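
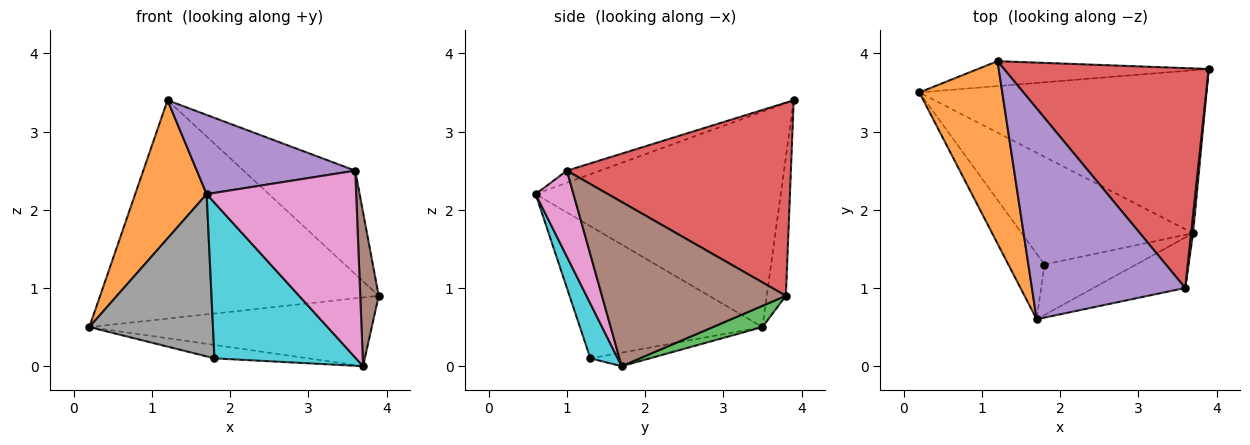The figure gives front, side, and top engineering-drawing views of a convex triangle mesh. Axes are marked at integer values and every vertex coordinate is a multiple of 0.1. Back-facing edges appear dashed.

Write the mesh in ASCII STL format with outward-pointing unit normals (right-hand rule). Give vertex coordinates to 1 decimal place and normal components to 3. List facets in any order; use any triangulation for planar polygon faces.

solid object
 facet normal -0.068 0.991 -0.113
  outer loop
   vertex 1.2 3.9 3.4
   vertex 3.9 3.8 0.9
   vertex 0.2 3.5 0.5
  endloop
 endfacet
 facet normal -0.900 -0.263 0.347
  outer loop
   vertex 1.2 3.9 3.4
   vertex 0.2 3.5 0.5
   vertex 1.7 0.6 2.2
  endloop
 endfacet
 facet normal 0.068 0.388 -0.919
  outer loop
   vertex 3.7 1.7 0.0
   vertex 0.2 3.5 0.5
   vertex 3.9 3.8 0.9
  endloop
 endfacet
 facet normal 0.649 0.324 0.688
  outer loop
   vertex 3.6 1.0 2.5
   vertex 3.9 3.8 0.9
   vertex 1.2 3.9 3.4
  endloop
 endfacet
 facet normal -0.074 -0.351 0.934
  outer loop
   vertex 3.6 1.0 2.5
   vertex 1.2 3.9 3.4
   vertex 1.7 0.6 2.2
  endloop
 endfacet
 facet normal 0.995 -0.100 0.012
  outer loop
   vertex 3.6 1.0 2.5
   vertex 3.7 1.7 0.0
   vertex 3.9 3.8 0.9
  endloop
 endfacet
 facet normal 0.237 -0.938 -0.253
  outer loop
   vertex 3.6 1.0 2.5
   vertex 1.7 0.6 2.2
   vertex 3.7 1.7 0.0
  endloop
 endfacet
 facet normal -0.807 -0.547 -0.221
  outer loop
   vertex 1.8 1.3 0.1
   vertex 1.7 0.6 2.2
   vertex 0.2 3.5 0.5
  endloop
 endfacet
 facet normal -0.078 0.123 -0.989
  outer loop
   vertex 1.8 1.3 0.1
   vertex 0.2 3.5 0.5
   vertex 3.7 1.7 0.0
  endloop
 endfacet
 facet normal 0.181 -0.936 -0.303
  outer loop
   vertex 1.8 1.3 0.1
   vertex 3.7 1.7 0.0
   vertex 1.7 0.6 2.2
  endloop
 endfacet
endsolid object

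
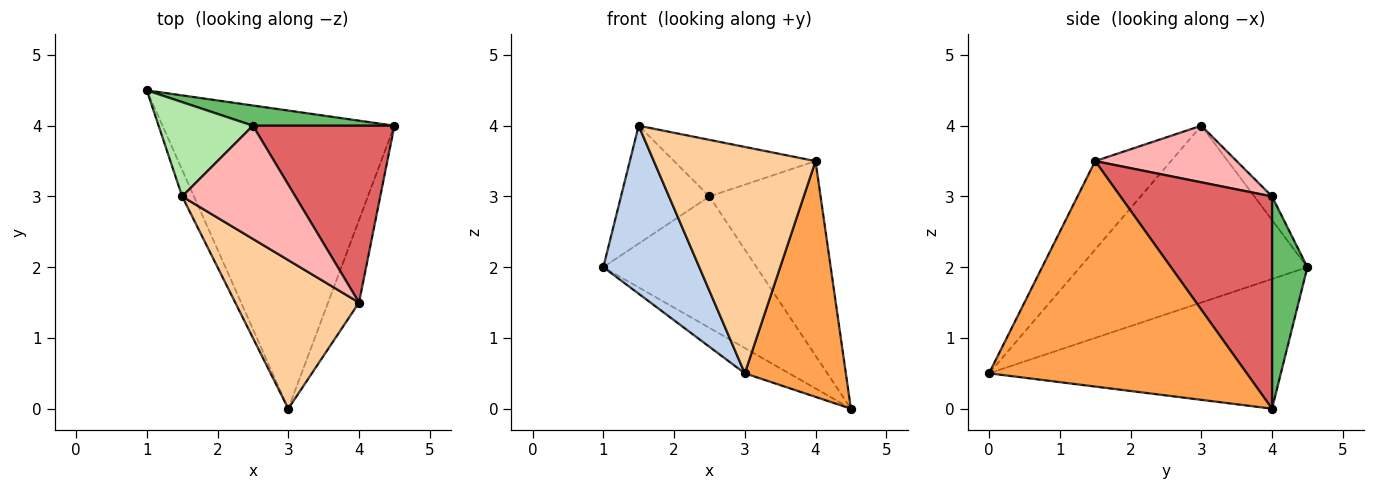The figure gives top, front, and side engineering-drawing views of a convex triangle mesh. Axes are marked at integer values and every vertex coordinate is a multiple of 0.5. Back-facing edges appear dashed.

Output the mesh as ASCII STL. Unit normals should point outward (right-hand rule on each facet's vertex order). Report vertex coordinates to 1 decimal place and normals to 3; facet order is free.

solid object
 facet normal -0.487 0.074 -0.870
  outer loop
   vertex 3.0 0.0 0.5
   vertex 1.0 4.5 2.0
   vertex 4.5 4.0 0.0
  endloop
 endfacet
 facet normal -0.920 -0.388 -0.061
  outer loop
   vertex 1.5 3.0 4.0
   vertex 1.0 4.5 2.0
   vertex 3.0 0.0 0.5
  endloop
 endfacet
 facet normal 0.923 -0.362 -0.127
  outer loop
   vertex 4.0 1.5 3.5
   vertex 3.0 0.0 0.5
   vertex 4.5 4.0 0.0
  endloop
 endfacet
 facet normal -0.365 -0.778 0.511
  outer loop
   vertex 4.0 1.5 3.5
   vertex 1.5 3.0 4.0
   vertex 3.0 0.0 0.5
  endloop
 endfacet
 facet normal 0.222 0.964 0.148
  outer loop
   vertex 2.5 4.0 3.0
   vertex 4.5 4.0 0.0
   vertex 1.0 4.5 2.0
  endloop
 endfacet
 facet normal -0.154 0.772 0.617
  outer loop
   vertex 2.5 4.0 3.0
   vertex 1.0 4.5 2.0
   vertex 1.5 3.0 4.0
  endloop
 endfacet
 facet normal 0.710 0.521 0.474
  outer loop
   vertex 2.5 4.0 3.0
   vertex 4.0 1.5 3.5
   vertex 4.5 4.0 0.0
  endloop
 endfacet
 facet normal 0.408 0.408 0.816
  outer loop
   vertex 2.5 4.0 3.0
   vertex 1.5 3.0 4.0
   vertex 4.0 1.5 3.5
  endloop
 endfacet
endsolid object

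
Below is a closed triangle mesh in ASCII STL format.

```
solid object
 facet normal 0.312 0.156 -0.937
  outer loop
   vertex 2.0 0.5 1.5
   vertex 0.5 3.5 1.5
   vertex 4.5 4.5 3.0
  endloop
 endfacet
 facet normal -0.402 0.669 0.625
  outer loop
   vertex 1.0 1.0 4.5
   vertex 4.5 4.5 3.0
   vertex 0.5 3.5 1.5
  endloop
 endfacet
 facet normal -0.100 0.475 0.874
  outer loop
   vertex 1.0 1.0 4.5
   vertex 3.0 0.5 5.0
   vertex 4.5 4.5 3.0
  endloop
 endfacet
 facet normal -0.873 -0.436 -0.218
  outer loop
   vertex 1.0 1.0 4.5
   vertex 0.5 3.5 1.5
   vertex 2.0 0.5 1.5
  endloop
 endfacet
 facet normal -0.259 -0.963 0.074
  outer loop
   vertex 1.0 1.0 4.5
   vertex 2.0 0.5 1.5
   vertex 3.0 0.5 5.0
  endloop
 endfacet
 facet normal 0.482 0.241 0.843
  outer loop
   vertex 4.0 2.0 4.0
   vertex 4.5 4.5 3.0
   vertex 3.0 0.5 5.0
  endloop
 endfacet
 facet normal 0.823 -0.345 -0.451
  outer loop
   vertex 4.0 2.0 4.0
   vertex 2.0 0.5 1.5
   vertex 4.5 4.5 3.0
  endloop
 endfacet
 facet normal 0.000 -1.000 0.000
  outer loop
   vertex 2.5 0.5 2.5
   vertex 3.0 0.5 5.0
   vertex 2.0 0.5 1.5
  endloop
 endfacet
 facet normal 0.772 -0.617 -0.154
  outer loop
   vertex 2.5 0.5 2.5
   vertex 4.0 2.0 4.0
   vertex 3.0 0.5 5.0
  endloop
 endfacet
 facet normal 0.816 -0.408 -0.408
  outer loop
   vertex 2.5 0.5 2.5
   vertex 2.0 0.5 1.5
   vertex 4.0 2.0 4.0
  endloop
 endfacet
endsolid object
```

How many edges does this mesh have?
15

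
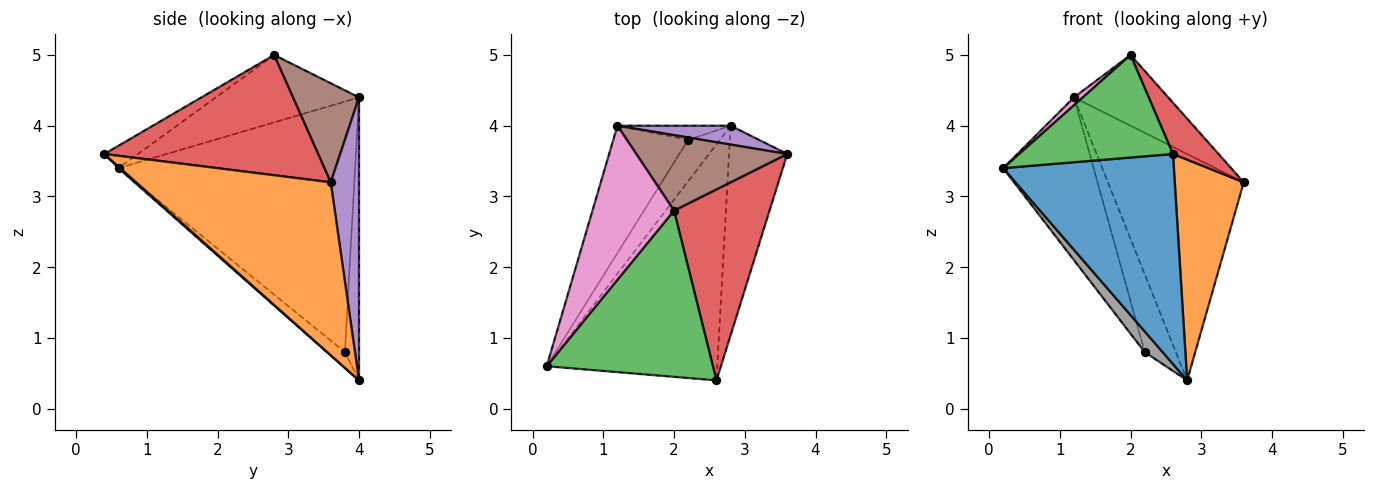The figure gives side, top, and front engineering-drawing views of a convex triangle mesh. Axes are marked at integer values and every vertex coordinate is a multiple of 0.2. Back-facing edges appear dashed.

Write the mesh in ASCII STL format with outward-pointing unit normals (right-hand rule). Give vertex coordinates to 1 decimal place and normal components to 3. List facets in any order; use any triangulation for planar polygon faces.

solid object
 facet normal 0.007 -0.665 -0.747
  outer loop
   vertex 2.8 4.0 0.4
   vertex 2.6 0.4 3.6
   vertex 0.2 0.6 3.4
  endloop
 endfacet
 facet normal 0.898 -0.319 -0.302
  outer loop
   vertex 2.8 4.0 0.4
   vertex 3.6 3.6 3.2
   vertex 2.6 0.4 3.6
  endloop
 endfacet
 facet normal -0.114 -0.522 0.845
  outer loop
   vertex 2.0 2.8 5.0
   vertex 0.2 0.6 3.4
   vertex 2.6 0.4 3.6
  endloop
 endfacet
 facet normal 0.772 -0.165 0.613
  outer loop
   vertex 2.0 2.8 5.0
   vertex 2.6 0.4 3.6
   vertex 3.6 3.6 3.2
  endloop
 endfacet
 facet normal 0.203 0.976 0.081
  outer loop
   vertex 1.2 4.0 4.4
   vertex 3.6 3.6 3.2
   vertex 2.8 4.0 0.4
  endloop
 endfacet
 facet normal 0.432 0.617 0.658
  outer loop
   vertex 1.2 4.0 4.4
   vertex 2.0 2.8 5.0
   vertex 3.6 3.6 3.2
  endloop
 endfacet
 facet normal -0.637 -0.039 0.770
  outer loop
   vertex 1.2 4.0 4.4
   vertex 0.2 0.6 3.4
   vertex 2.0 2.8 5.0
  endloop
 endfacet
 facet normal -0.408 -0.408 -0.816
  outer loop
   vertex 2.2 3.8 0.8
   vertex 2.8 4.0 0.4
   vertex 0.2 0.6 3.4
  endloop
 endfacet
 facet normal -0.900 0.344 -0.269
  outer loop
   vertex 2.2 3.8 0.8
   vertex 0.2 0.6 3.4
   vertex 1.2 4.0 4.4
  endloop
 endfacet
 facet normal -0.408 0.898 -0.163
  outer loop
   vertex 2.2 3.8 0.8
   vertex 1.2 4.0 4.4
   vertex 2.8 4.0 0.4
  endloop
 endfacet
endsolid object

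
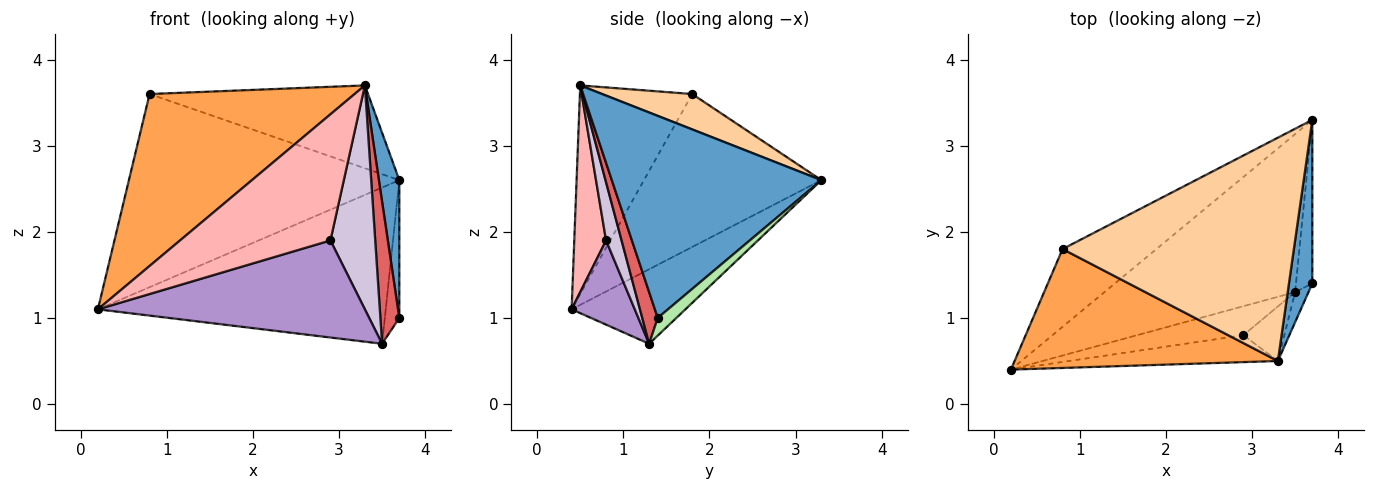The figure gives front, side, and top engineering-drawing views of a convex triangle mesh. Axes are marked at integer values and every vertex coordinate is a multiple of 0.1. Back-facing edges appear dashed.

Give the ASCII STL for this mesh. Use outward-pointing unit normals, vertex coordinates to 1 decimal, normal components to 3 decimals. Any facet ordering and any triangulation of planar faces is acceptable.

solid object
 facet normal 0.989 -0.096 0.114
  outer loop
   vertex 3.3 0.5 3.7
   vertex 3.7 1.4 1.0
   vertex 3.7 3.3 2.6
  endloop
 endfacet
 facet normal -0.520 0.792 -0.319
  outer loop
   vertex 0.8 1.8 3.6
   vertex 3.7 3.3 2.6
   vertex 0.2 0.4 1.1
  endloop
 endfacet
 facet normal -0.411 -0.750 0.519
  outer loop
   vertex 0.8 1.8 3.6
   vertex 0.2 0.4 1.1
   vertex 3.3 0.5 3.7
  endloop
 endfacet
 facet normal 0.142 0.344 0.928
  outer loop
   vertex 0.8 1.8 3.6
   vertex 3.3 0.5 3.7
   vertex 3.7 3.3 2.6
  endloop
 endfacet
 facet normal -0.268 0.678 -0.685
  outer loop
   vertex 3.5 1.3 0.7
   vertex 0.2 0.4 1.1
   vertex 3.7 3.3 2.6
  endloop
 endfacet
 facet normal 0.637 0.497 -0.590
  outer loop
   vertex 3.5 1.3 0.7
   vertex 3.7 3.3 2.6
   vertex 3.7 1.4 1.0
  endloop
 endfacet
 facet normal 0.625 -0.764 -0.162
  outer loop
   vertex 3.5 1.3 0.7
   vertex 3.7 1.4 1.0
   vertex 3.3 0.5 3.7
  endloop
 endfacet
 facet normal 0.203 -0.958 -0.205
  outer loop
   vertex 2.9 0.8 1.9
   vertex 3.3 0.5 3.7
   vertex 0.2 0.4 1.1
  endloop
 endfacet
 facet normal 0.221 -0.935 -0.279
  outer loop
   vertex 2.9 0.8 1.9
   vertex 0.2 0.4 1.1
   vertex 3.5 1.3 0.7
  endloop
 endfacet
 facet normal 0.319 -0.921 -0.224
  outer loop
   vertex 2.9 0.8 1.9
   vertex 3.5 1.3 0.7
   vertex 3.3 0.5 3.7
  endloop
 endfacet
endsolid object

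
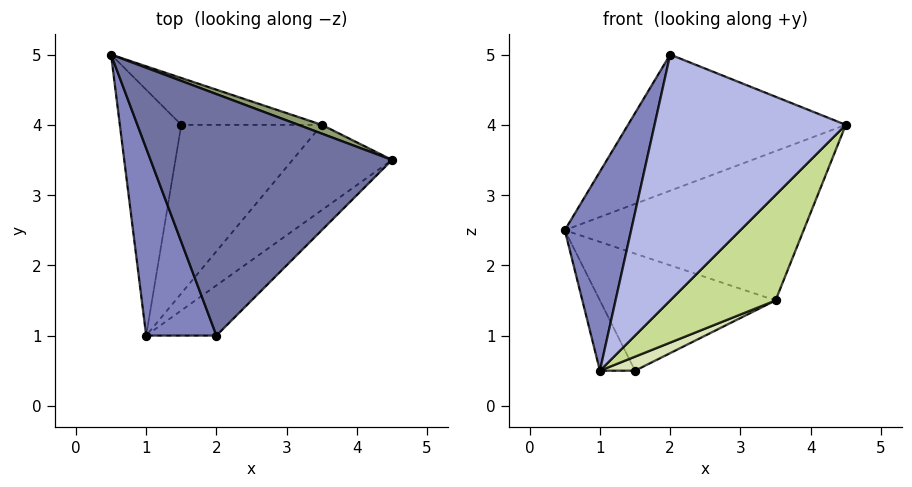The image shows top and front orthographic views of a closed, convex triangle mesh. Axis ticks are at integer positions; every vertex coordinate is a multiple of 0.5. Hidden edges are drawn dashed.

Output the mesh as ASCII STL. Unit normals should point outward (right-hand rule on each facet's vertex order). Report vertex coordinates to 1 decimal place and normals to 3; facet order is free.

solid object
 facet normal -0.141 0.486 0.862
  outer loop
   vertex 2.0 1.0 5.0
   vertex 4.5 3.5 4.0
   vertex 0.5 5.0 2.5
  endloop
 endfacet
 facet normal -0.951 -0.225 0.211
  outer loop
   vertex 1.0 1.0 0.5
   vertex 2.0 1.0 5.0
   vertex 0.5 5.0 2.5
  endloop
 endfacet
 facet normal -0.855 0.142 -0.499
  outer loop
   vertex 1.0 1.0 0.5
   vertex 0.5 5.0 2.5
   vertex 1.5 4.0 0.5
  endloop
 endfacet
 facet normal 0.669 -0.728 -0.149
  outer loop
   vertex 1.0 1.0 0.5
   vertex 4.5 3.5 4.0
   vertex 2.0 1.0 5.0
  endloop
 endfacet
 facet normal 0.332 0.942 0.055
  outer loop
   vertex 3.5 4.0 1.5
   vertex 0.5 5.0 2.5
   vertex 4.5 3.5 4.0
  endloop
 endfacet
 facet normal 0.183 0.913 -0.365
  outer loop
   vertex 3.5 4.0 1.5
   vertex 1.5 4.0 0.5
   vertex 0.5 5.0 2.5
  endloop
 endfacet
 facet normal 0.764 -0.501 -0.406
  outer loop
   vertex 3.5 4.0 1.5
   vertex 4.5 3.5 4.0
   vertex 1.0 1.0 0.5
  endloop
 endfacet
 facet normal 0.446 -0.074 -0.892
  outer loop
   vertex 3.5 4.0 1.5
   vertex 1.0 1.0 0.5
   vertex 1.5 4.0 0.5
  endloop
 endfacet
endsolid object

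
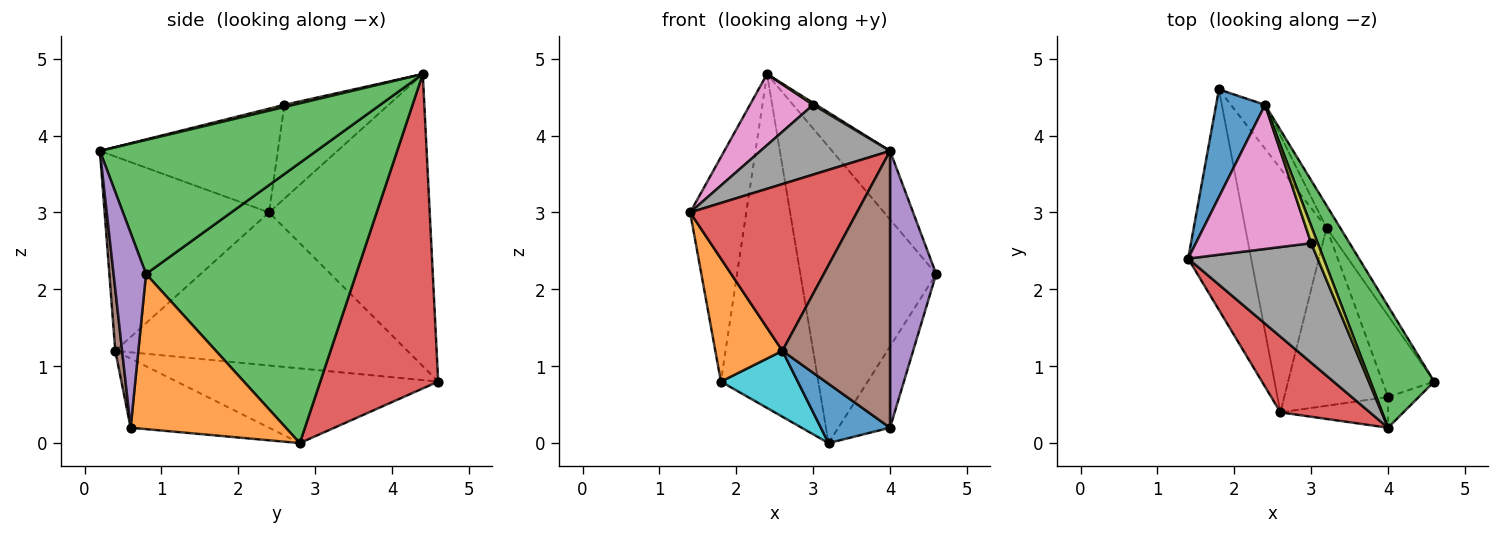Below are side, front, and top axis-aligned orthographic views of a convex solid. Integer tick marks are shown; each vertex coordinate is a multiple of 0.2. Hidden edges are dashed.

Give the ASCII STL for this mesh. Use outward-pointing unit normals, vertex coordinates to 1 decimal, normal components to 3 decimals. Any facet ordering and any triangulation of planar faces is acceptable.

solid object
 facet normal -0.932 0.326 0.156
  outer loop
   vertex 1.8 4.6 0.8
   vertex 1.4 2.4 3.0
   vertex 2.4 4.4 4.8
  endloop
 endfacet
 facet normal -0.905 -0.208 -0.372
  outer loop
   vertex 2.6 0.4 1.2
   vertex 1.4 2.4 3.0
   vertex 1.8 4.6 0.8
  endloop
 endfacet
 facet normal 0.878 0.235 0.417
  outer loop
   vertex 4.0 0.2 3.8
   vertex 4.6 0.8 2.2
   vertex 2.4 4.4 4.8
  endloop
 endfacet
 facet normal -0.668 -0.678 0.308
  outer loop
   vertex 4.0 0.2 3.8
   vertex 1.4 2.4 3.0
   vertex 2.6 0.4 1.2
  endloop
 endfacet
 facet normal 0.573 -0.814 -0.090
  outer loop
   vertex 4.0 0.6 0.2
   vertex 4.6 0.8 2.2
   vertex 4.0 0.2 3.8
  endloop
 endfacet
 facet normal 0.063 -0.992 -0.110
  outer loop
   vertex 4.0 0.6 0.2
   vertex 4.0 0.2 3.8
   vertex 2.6 0.4 1.2
  endloop
 endfacet
 facet normal -0.589 -0.357 0.725
  outer loop
   vertex 3.0 2.6 4.4
   vertex 2.4 4.4 4.8
   vertex 1.4 2.4 3.0
  endloop
 endfacet
 facet normal -0.569 -0.415 0.710
  outer loop
   vertex 3.0 2.6 4.4
   vertex 1.4 2.4 3.0
   vertex 4.0 0.2 3.8
  endloop
 endfacet
 facet normal 0.314 -0.105 0.943
  outer loop
   vertex 3.0 2.6 4.4
   vertex 4.0 0.2 3.8
   vertex 2.4 4.4 4.8
  endloop
 endfacet
 facet normal -0.664 -0.195 -0.722
  outer loop
   vertex 3.2 2.8 0.0
   vertex 2.6 0.4 1.2
   vertex 1.8 4.6 0.8
  endloop
 endfacet
 facet normal -0.535 -0.267 -0.802
  outer loop
   vertex 3.2 2.8 0.0
   vertex 4.0 0.6 0.2
   vertex 2.6 0.4 1.2
  endloop
 endfacet
 facet normal 0.905 0.302 -0.302
  outer loop
   vertex 3.2 2.8 0.0
   vertex 4.6 0.8 2.2
   vertex 4.0 0.6 0.2
  endloop
 endfacet
 facet normal 0.839 0.542 -0.041
  outer loop
   vertex 3.2 2.8 0.0
   vertex 2.4 4.4 4.8
   vertex 4.6 0.8 2.2
  endloop
 endfacet
 facet normal 0.768 0.635 -0.084
  outer loop
   vertex 3.2 2.8 0.0
   vertex 1.8 4.6 0.8
   vertex 2.4 4.4 4.8
  endloop
 endfacet
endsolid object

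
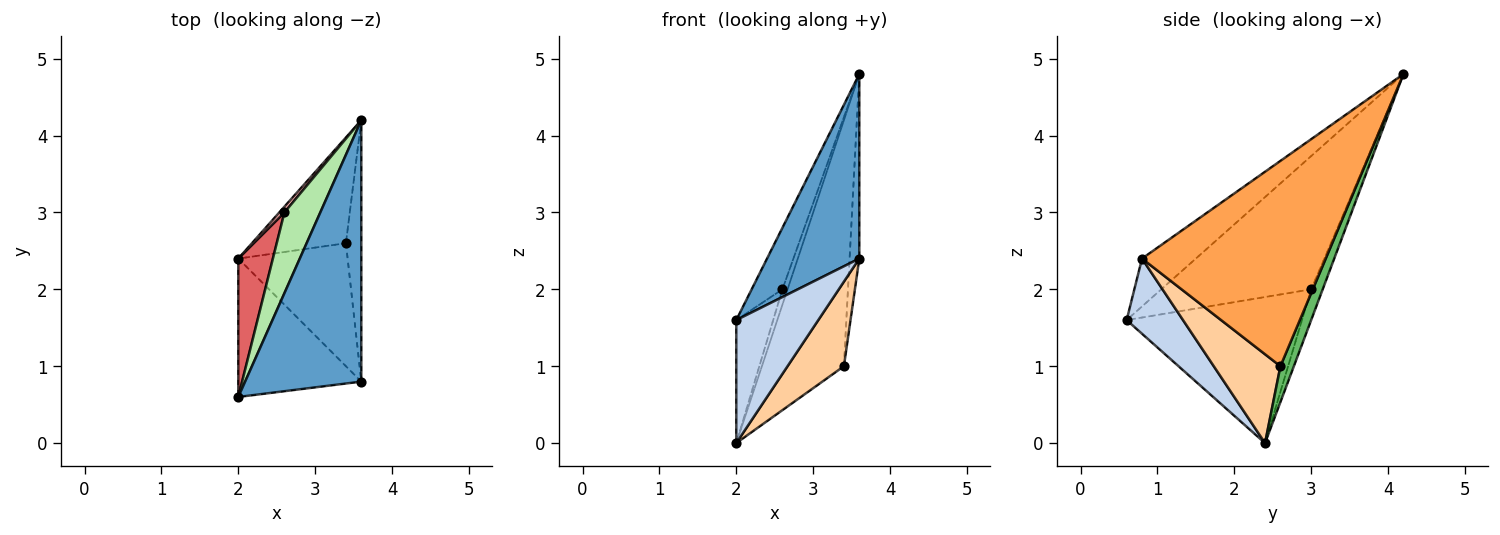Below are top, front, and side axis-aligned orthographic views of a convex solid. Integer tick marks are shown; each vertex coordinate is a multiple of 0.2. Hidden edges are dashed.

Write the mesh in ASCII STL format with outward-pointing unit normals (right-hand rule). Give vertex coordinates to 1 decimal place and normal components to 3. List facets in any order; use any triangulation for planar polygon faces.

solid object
 facet normal -0.319 -0.547 0.774
  outer loop
   vertex 3.6 4.2 4.8
   vertex 2.0 0.6 1.6
   vertex 3.6 0.8 2.4
  endloop
 endfacet
 facet normal 0.415 -0.604 -0.680
  outer loop
   vertex 2.0 2.4 0.0
   vertex 3.6 0.8 2.4
   vertex 2.0 0.6 1.6
  endloop
 endfacet
 facet normal 0.996 0.053 -0.075
  outer loop
   vertex 3.4 2.6 1.0
   vertex 3.6 4.2 4.8
   vertex 3.6 0.8 2.4
  endloop
 endfacet
 facet normal 0.556 -0.471 -0.685
  outer loop
   vertex 3.4 2.6 1.0
   vertex 3.6 0.8 2.4
   vertex 2.0 2.4 0.0
  endloop
 endfacet
 facet normal 0.149 0.909 -0.390
  outer loop
   vertex 3.4 2.6 1.0
   vertex 2.0 2.4 0.0
   vertex 3.6 4.2 4.8
  endloop
 endfacet
 facet normal -0.947 0.194 0.255
  outer loop
   vertex 2.6 3.0 2.0
   vertex 2.0 0.6 1.6
   vertex 3.6 4.2 4.8
  endloop
 endfacet
 facet normal -0.953 0.201 0.226
  outer loop
   vertex 2.6 3.0 2.0
   vertex 2.0 2.4 0.0
   vertex 2.0 0.6 1.6
  endloop
 endfacet
 facet normal -0.903 0.402 0.151
  outer loop
   vertex 2.6 3.0 2.0
   vertex 3.6 4.2 4.8
   vertex 2.0 2.4 0.0
  endloop
 endfacet
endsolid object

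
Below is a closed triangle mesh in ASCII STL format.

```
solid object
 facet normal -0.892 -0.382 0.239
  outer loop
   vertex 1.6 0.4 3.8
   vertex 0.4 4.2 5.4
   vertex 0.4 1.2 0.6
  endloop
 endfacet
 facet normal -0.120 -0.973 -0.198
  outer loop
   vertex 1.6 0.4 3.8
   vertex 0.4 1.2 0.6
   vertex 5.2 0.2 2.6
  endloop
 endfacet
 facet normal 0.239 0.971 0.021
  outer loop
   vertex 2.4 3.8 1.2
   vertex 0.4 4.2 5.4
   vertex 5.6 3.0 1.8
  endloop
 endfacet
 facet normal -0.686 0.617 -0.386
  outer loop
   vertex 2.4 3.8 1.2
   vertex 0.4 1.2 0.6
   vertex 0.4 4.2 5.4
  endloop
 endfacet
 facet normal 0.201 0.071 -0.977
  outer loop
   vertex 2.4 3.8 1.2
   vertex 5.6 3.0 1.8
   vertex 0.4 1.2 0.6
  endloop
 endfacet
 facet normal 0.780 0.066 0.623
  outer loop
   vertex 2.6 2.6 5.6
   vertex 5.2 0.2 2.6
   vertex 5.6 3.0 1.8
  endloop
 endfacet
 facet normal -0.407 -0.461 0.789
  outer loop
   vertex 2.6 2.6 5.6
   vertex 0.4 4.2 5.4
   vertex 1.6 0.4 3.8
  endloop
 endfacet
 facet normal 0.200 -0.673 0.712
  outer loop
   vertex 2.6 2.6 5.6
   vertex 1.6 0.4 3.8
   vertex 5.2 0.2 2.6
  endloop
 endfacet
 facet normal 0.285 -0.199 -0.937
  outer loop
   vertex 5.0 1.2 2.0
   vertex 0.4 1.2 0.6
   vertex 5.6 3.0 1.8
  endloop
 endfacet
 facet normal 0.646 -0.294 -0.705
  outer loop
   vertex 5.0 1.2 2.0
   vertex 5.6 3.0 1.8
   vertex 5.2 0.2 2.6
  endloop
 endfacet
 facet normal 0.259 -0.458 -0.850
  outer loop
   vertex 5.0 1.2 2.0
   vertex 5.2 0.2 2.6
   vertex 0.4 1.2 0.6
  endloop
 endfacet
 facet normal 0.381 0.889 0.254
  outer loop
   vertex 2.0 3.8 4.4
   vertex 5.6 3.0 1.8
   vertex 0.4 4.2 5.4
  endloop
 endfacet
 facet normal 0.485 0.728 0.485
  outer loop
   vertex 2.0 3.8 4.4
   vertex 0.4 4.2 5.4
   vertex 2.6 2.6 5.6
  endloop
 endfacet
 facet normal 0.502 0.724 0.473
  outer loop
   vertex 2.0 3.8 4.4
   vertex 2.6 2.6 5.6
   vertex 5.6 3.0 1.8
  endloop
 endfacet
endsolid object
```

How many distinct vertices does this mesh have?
9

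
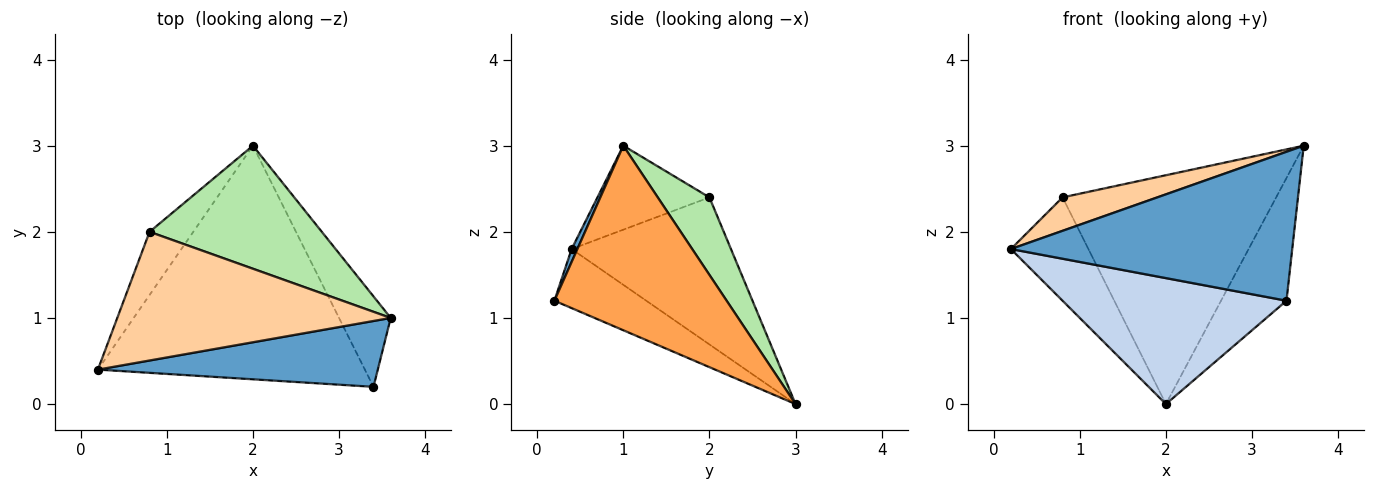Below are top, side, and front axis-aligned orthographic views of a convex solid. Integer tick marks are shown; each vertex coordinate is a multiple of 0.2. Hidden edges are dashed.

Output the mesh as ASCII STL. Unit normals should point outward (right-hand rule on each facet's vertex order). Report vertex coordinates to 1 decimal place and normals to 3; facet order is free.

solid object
 facet normal 0.019 -0.914 0.404
  outer loop
   vertex 3.4 0.2 1.2
   vertex 3.6 1.0 3.0
   vertex 0.2 0.4 1.8
  endloop
 endfacet
 facet normal -0.191 -0.466 -0.864
  outer loop
   vertex 3.4 0.2 1.2
   vertex 0.2 0.4 1.8
   vertex 2.0 3.0 0.0
  endloop
 endfacet
 facet normal 0.904 0.344 -0.253
  outer loop
   vertex 3.4 0.2 1.2
   vertex 2.0 3.0 0.0
   vertex 3.6 1.0 3.0
  endloop
 endfacet
 facet normal -0.285 -0.241 0.928
  outer loop
   vertex 0.8 2.0 2.4
   vertex 0.2 0.4 1.8
   vertex 3.6 1.0 3.0
  endloop
 endfacet
 facet normal -0.869 0.423 -0.258
  outer loop
   vertex 0.8 2.0 2.4
   vertex 2.0 3.0 0.0
   vertex 0.2 0.4 1.8
  endloop
 endfacet
 facet normal 0.208 0.861 0.463
  outer loop
   vertex 0.8 2.0 2.4
   vertex 3.6 1.0 3.0
   vertex 2.0 3.0 0.0
  endloop
 endfacet
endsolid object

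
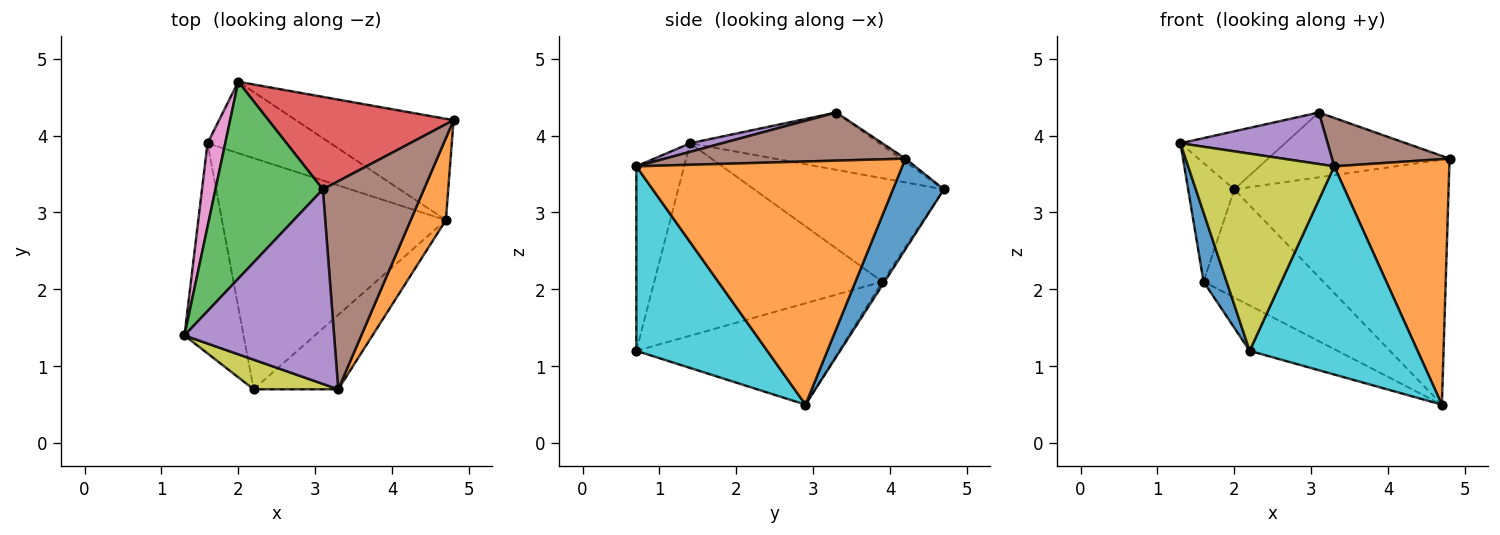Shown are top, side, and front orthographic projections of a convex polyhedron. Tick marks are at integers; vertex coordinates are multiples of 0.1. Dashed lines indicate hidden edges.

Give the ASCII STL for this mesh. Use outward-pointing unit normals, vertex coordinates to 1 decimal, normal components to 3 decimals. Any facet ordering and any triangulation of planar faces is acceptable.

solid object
 facet normal 0.215 0.903 -0.373
  outer loop
   vertex 4.7 2.9 0.5
   vertex 2.0 4.7 3.3
   vertex 4.8 4.2 3.7
  endloop
 endfacet
 facet normal 0.910 -0.394 0.131
  outer loop
   vertex 3.3 0.7 3.6
   vertex 4.7 2.9 0.5
   vertex 4.8 4.2 3.7
  endloop
 endfacet
 facet normal -0.456 0.252 0.854
  outer loop
   vertex 3.1 3.3 4.3
   vertex 2.0 4.7 3.3
   vertex 1.3 1.4 3.9
  endloop
 endfacet
 facet normal -0.015 0.574 0.819
  outer loop
   vertex 3.1 3.3 4.3
   vertex 4.8 4.2 3.7
   vertex 2.0 4.7 3.3
  endloop
 endfacet
 facet normal 0.055 -0.256 0.965
  outer loop
   vertex 3.1 3.3 4.3
   vertex 1.3 1.4 3.9
   vertex 3.3 0.7 3.6
  endloop
 endfacet
 facet normal 0.421 -0.206 0.884
  outer loop
   vertex 3.1 3.3 4.3
   vertex 3.3 0.7 3.6
   vertex 4.8 4.2 3.7
  endloop
 endfacet
 facet normal -0.959 0.233 0.164
  outer loop
   vertex 1.6 3.9 2.1
   vertex 1.3 1.4 3.9
   vertex 2.0 4.7 3.3
  endloop
 endfacet
 facet normal -0.015 0.834 -0.551
  outer loop
   vertex 1.6 3.9 2.1
   vertex 2.0 4.7 3.3
   vertex 4.7 2.9 0.5
  endloop
 endfacet
 facet normal -0.308 -0.941 0.141
  outer loop
   vertex 2.2 0.7 1.2
   vertex 3.3 0.7 3.6
   vertex 1.3 1.4 3.9
  endloop
 endfacet
 facet normal 0.592 -0.759 -0.271
  outer loop
   vertex 2.2 0.7 1.2
   vertex 4.7 2.9 0.5
   vertex 3.3 0.7 3.6
  endloop
 endfacet
 facet normal -0.951 -0.096 -0.292
  outer loop
   vertex 2.2 0.7 1.2
   vertex 1.3 1.4 3.9
   vertex 1.6 3.9 2.1
  endloop
 endfacet
 facet normal -0.406 0.176 -0.897
  outer loop
   vertex 2.2 0.7 1.2
   vertex 1.6 3.9 2.1
   vertex 4.7 2.9 0.5
  endloop
 endfacet
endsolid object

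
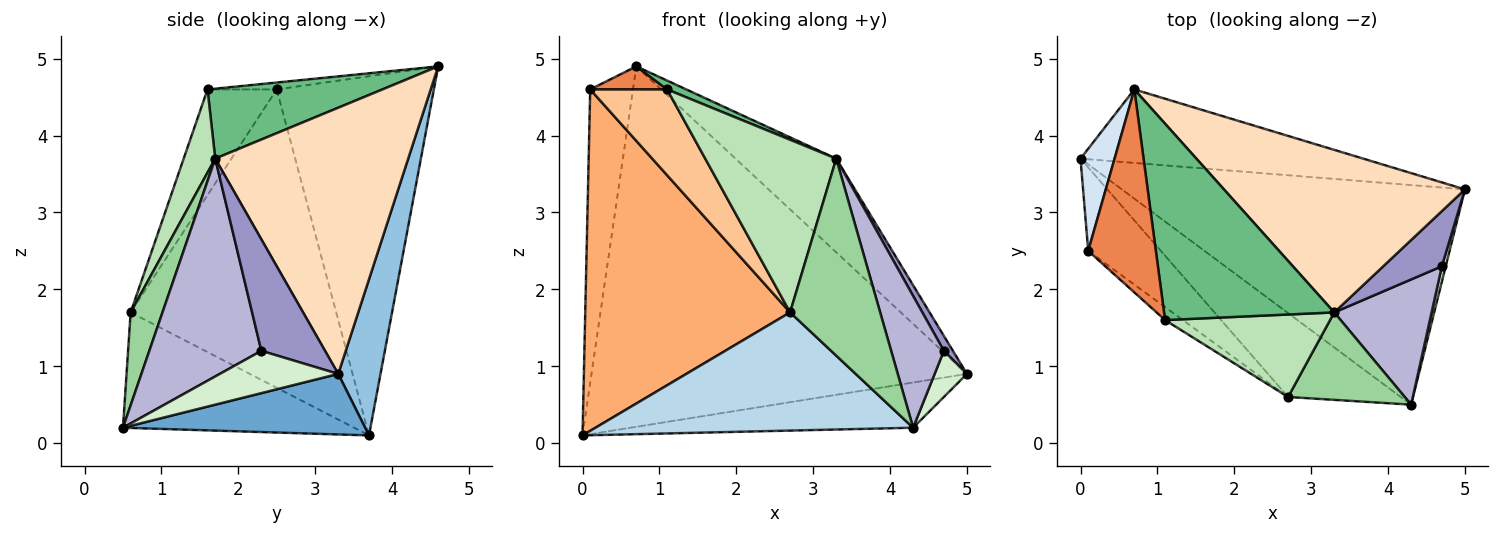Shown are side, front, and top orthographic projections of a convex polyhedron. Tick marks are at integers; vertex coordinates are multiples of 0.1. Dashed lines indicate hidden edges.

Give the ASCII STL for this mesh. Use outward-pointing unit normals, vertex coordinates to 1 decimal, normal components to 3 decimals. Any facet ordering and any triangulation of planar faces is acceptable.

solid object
 facet normal 0.170 0.199 -0.965
  outer loop
   vertex 4.3 0.5 0.2
   vertex 0.0 3.7 0.1
   vertex 5.0 3.3 0.9
  endloop
 endfacet
 facet normal 0.110 0.974 -0.199
  outer loop
   vertex 0.7 4.6 4.9
   vertex 5.0 3.3 0.9
   vertex 0.0 3.7 0.1
  endloop
 endfacet
 facet normal -0.510 -0.701 -0.498
  outer loop
   vertex 2.7 0.6 1.7
   vertex 0.0 3.7 0.1
   vertex 4.3 0.5 0.2
  endloop
 endfacet
 facet normal -0.961 0.262 0.091
  outer loop
   vertex 0.1 2.5 4.6
   vertex 0.7 4.6 4.9
   vertex 0.0 3.7 0.1
  endloop
 endfacet
 facet normal -0.101 -0.112 0.989
  outer loop
   vertex 0.1 2.5 4.6
   vertex 1.1 1.6 4.6
   vertex 0.7 4.6 4.9
  endloop
 endfacet
 facet normal -0.698 -0.696 -0.170
  outer loop
   vertex 0.1 2.5 4.6
   vertex 0.0 3.7 0.1
   vertex 2.7 0.6 1.7
  endloop
 endfacet
 facet normal -0.665 -0.739 -0.112
  outer loop
   vertex 0.1 2.5 4.6
   vertex 2.7 0.6 1.7
   vertex 1.1 1.6 4.6
  endloop
 endfacet
 facet normal 0.691 0.361 0.626
  outer loop
   vertex 3.3 1.7 3.7
   vertex 5.0 3.3 0.9
   vertex 0.7 4.6 4.9
  endloop
 endfacet
 facet normal 0.380 -0.042 0.924
  outer loop
   vertex 3.3 1.7 3.7
   vertex 0.7 4.6 4.9
   vertex 1.1 1.6 4.6
  endloop
 endfacet
 facet normal 0.308 -0.870 0.386
  outer loop
   vertex 3.3 1.7 3.7
   vertex 2.7 0.6 1.7
   vertex 4.3 0.5 0.2
  endloop
 endfacet
 facet normal 0.212 -0.882 0.421
  outer loop
   vertex 3.3 1.7 3.7
   vertex 1.1 1.6 4.6
   vertex 2.7 0.6 1.7
  endloop
 endfacet
 facet normal 0.961 -0.262 0.087
  outer loop
   vertex 4.7 2.3 1.2
   vertex 4.3 0.5 0.2
   vertex 5.0 3.3 0.9
  endloop
 endfacet
 facet normal 0.878 -0.125 0.462
  outer loop
   vertex 4.7 2.3 1.2
   vertex 5.0 3.3 0.9
   vertex 3.3 1.7 3.7
  endloop
 endfacet
 facet normal 0.839 -0.395 0.375
  outer loop
   vertex 4.7 2.3 1.2
   vertex 3.3 1.7 3.7
   vertex 4.3 0.5 0.2
  endloop
 endfacet
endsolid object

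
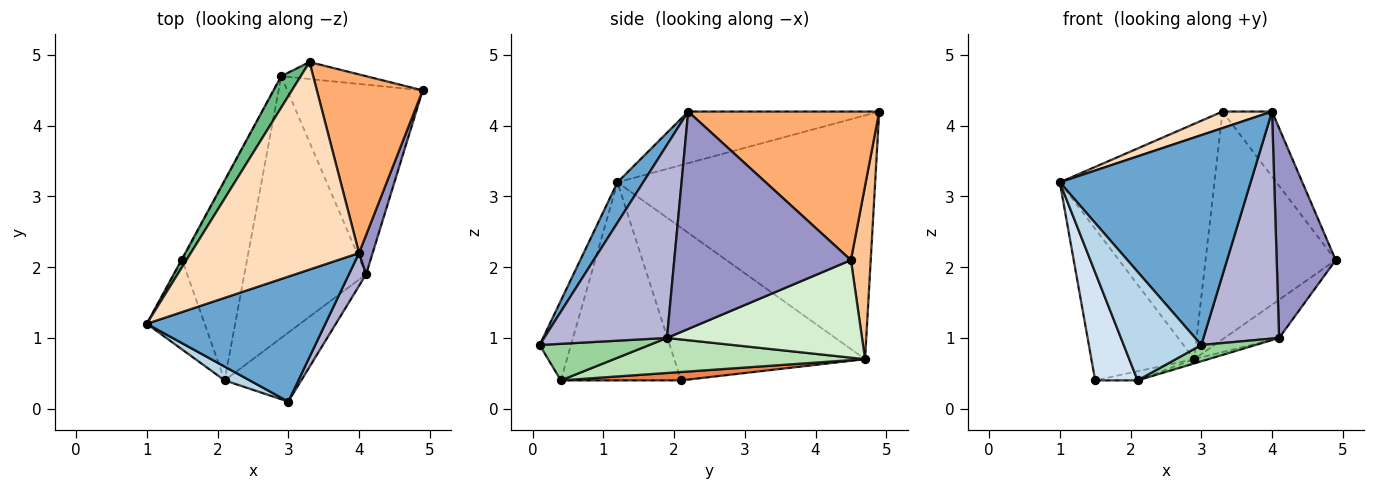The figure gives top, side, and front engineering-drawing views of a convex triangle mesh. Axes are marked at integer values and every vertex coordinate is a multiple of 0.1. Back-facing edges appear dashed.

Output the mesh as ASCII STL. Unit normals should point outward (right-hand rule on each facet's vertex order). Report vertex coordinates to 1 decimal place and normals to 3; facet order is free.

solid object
 facet normal 0.115 -0.853 0.508
  outer loop
   vertex 4.0 2.2 4.2
   vertex 1.0 1.2 3.2
   vertex 3.0 0.1 0.9
  endloop
 endfacet
 facet normal -0.880 0.475 -0.005
  outer loop
   vertex 2.9 4.7 0.7
   vertex 1.5 2.1 0.4
   vertex 1.0 1.2 3.2
  endloop
 endfacet
 facet normal -0.372 -0.921 0.117
  outer loop
   vertex 2.1 0.4 0.4
   vertex 3.0 0.1 0.9
   vertex 1.0 1.2 3.2
  endloop
 endfacet
 facet normal -0.909 -0.321 -0.265
  outer loop
   vertex 2.1 0.4 0.4
   vertex 1.0 1.2 3.2
   vertex 1.5 2.1 0.4
  endloop
 endfacet
 facet normal 0.128 0.045 -0.991
  outer loop
   vertex 2.1 0.4 0.4
   vertex 1.5 2.1 0.4
   vertex 2.9 4.7 0.7
  endloop
 endfacet
 facet normal 0.797 0.207 0.568
  outer loop
   vertex 3.3 4.9 4.2
   vertex 4.0 2.2 4.2
   vertex 4.9 4.5 2.1
  endloop
 endfacet
 facet normal 0.150 0.986 -0.073
  outer loop
   vertex 3.3 4.9 4.2
   vertex 4.9 4.5 2.1
   vertex 2.9 4.7 0.7
  endloop
 endfacet
 facet normal -0.292 -0.076 0.953
  outer loop
   vertex 3.3 4.9 4.2
   vertex 1.0 1.2 3.2
   vertex 4.0 2.2 4.2
  endloop
 endfacet
 facet normal -0.855 0.513 0.068
  outer loop
   vertex 3.3 4.9 4.2
   vertex 2.9 4.7 0.7
   vertex 1.0 1.2 3.2
  endloop
 endfacet
 facet normal 0.421 -0.208 -0.883
  outer loop
   vertex 4.1 1.9 1.0
   vertex 3.0 0.1 0.9
   vertex 2.1 0.4 0.4
  endloop
 endfacet
 facet normal 0.277 0.016 -0.961
  outer loop
   vertex 4.1 1.9 1.0
   vertex 2.1 0.4 0.4
   vertex 2.9 4.7 0.7
  endloop
 endfacet
 facet normal 0.577 0.161 -0.801
  outer loop
   vertex 4.1 1.9 1.0
   vertex 2.9 4.7 0.7
   vertex 4.9 4.5 2.1
  endloop
 endfacet
 facet normal 0.947 -0.316 0.059
  outer loop
   vertex 4.1 1.9 1.0
   vertex 4.9 4.5 2.1
   vertex 4.0 2.2 4.2
  endloop
 endfacet
 facet normal 0.849 -0.523 0.076
  outer loop
   vertex 4.1 1.9 1.0
   vertex 4.0 2.2 4.2
   vertex 3.0 0.1 0.9
  endloop
 endfacet
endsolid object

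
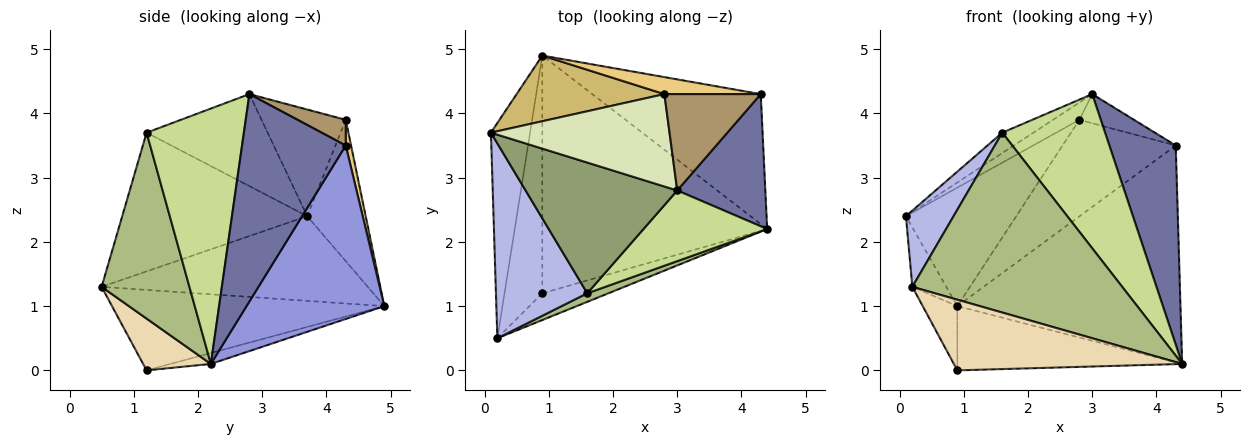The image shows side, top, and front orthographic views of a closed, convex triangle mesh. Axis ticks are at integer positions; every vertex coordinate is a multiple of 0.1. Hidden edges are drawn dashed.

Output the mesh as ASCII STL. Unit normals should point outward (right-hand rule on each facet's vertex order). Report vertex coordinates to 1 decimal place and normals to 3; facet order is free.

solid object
 facet normal 0.793 -0.508 0.337
  outer loop
   vertex 4.3 4.3 3.5
   vertex 3.0 2.8 4.3
   vertex 4.4 2.2 0.1
  endloop
 endfacet
 facet normal -0.902 0.115 -0.417
  outer loop
   vertex 0.9 4.9 1.0
   vertex 0.2 0.5 1.3
   vertex 0.1 3.7 2.4
  endloop
 endfacet
 facet normal 0.468 0.758 -0.454
  outer loop
   vertex 0.9 4.9 1.0
   vertex 4.3 4.3 3.5
   vertex 4.4 2.2 0.1
  endloop
 endfacet
 facet normal -0.817 -0.210 0.538
  outer loop
   vertex 1.6 1.2 3.7
   vertex 0.1 3.7 2.4
   vertex 0.2 0.5 1.3
  endloop
 endfacet
 facet normal -0.514 0.132 0.847
  outer loop
   vertex 1.6 1.2 3.7
   vertex 3.0 2.8 4.3
   vertex 0.1 3.7 2.4
  endloop
 endfacet
 facet normal 0.386 -0.922 0.044
  outer loop
   vertex 1.6 1.2 3.7
   vertex 0.2 0.5 1.3
   vertex 4.4 2.2 0.1
  endloop
 endfacet
 facet normal 0.652 -0.689 0.316
  outer loop
   vertex 1.6 1.2 3.7
   vertex 4.4 2.2 0.1
   vertex 3.0 2.8 4.3
  endloop
 endfacet
 facet normal -0.506 0.159 0.848
  outer loop
   vertex 2.8 4.3 3.9
   vertex 0.1 3.7 2.4
   vertex 3.0 2.8 4.3
  endloop
 endfacet
 facet normal 0.247 0.280 0.927
  outer loop
   vertex 2.8 4.3 3.9
   vertex 3.0 2.8 4.3
   vertex 4.3 4.3 3.5
  endloop
 endfacet
 facet normal -0.421 0.794 0.440
  outer loop
   vertex 2.8 4.3 3.9
   vertex 0.9 4.9 1.0
   vertex 0.1 3.7 2.4
  endloop
 endfacet
 facet normal 0.046 0.984 0.173
  outer loop
   vertex 2.8 4.3 3.9
   vertex 4.3 4.3 3.5
   vertex 0.9 4.9 1.0
  endloop
 endfacet
 facet normal 0.267 -0.901 -0.341
  outer loop
   vertex 0.9 1.2 0.0
   vertex 4.4 2.2 0.1
   vertex 0.2 0.5 1.3
  endloop
 endfacet
 facet normal -0.047 0.261 -0.964
  outer loop
   vertex 0.9 1.2 0.0
   vertex 0.9 4.9 1.0
   vertex 4.4 2.2 0.1
  endloop
 endfacet
 facet normal -0.899 0.114 -0.423
  outer loop
   vertex 0.9 1.2 0.0
   vertex 0.2 0.5 1.3
   vertex 0.9 4.9 1.0
  endloop
 endfacet
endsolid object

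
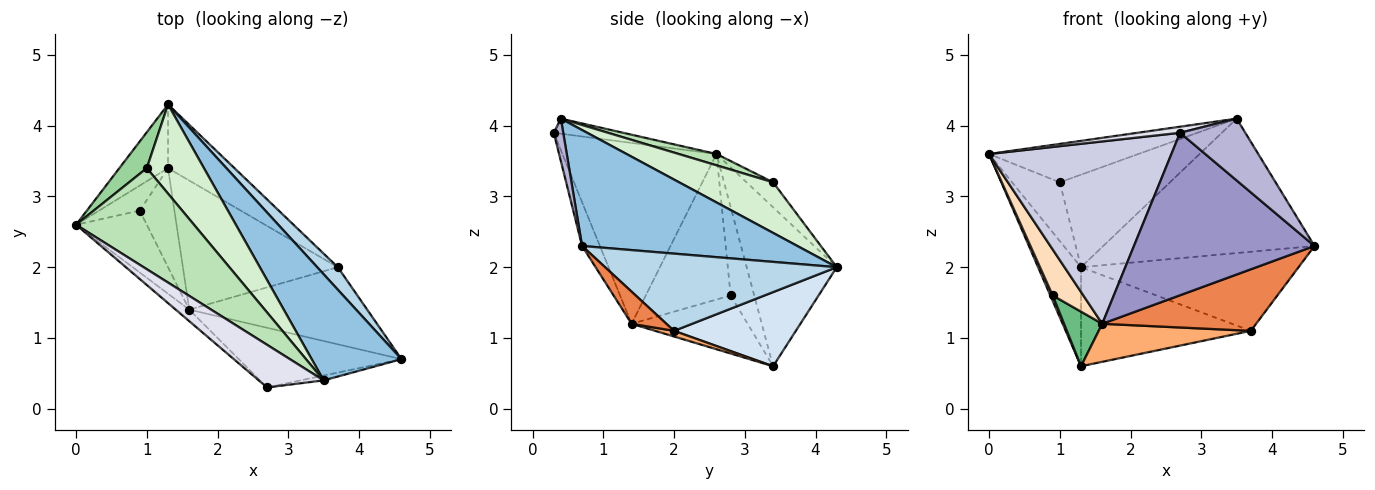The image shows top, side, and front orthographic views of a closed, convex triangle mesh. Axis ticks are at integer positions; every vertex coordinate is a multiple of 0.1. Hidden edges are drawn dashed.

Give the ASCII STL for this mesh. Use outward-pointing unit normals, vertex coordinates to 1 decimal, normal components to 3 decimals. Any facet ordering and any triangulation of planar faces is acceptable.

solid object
 facet normal -0.870 0.415 -0.267
  outer loop
   vertex 1.3 3.4 0.6
   vertex 0.0 2.6 3.6
   vertex 1.3 4.3 2.0
  endloop
 endfacet
 facet normal 0.625 0.613 0.484
  outer loop
   vertex 3.5 0.4 4.1
   vertex 4.6 0.7 2.3
   vertex 1.3 4.3 2.0
  endloop
 endfacet
 facet normal 0.716 0.672 0.191
  outer loop
   vertex 3.7 2.0 1.1
   vertex 1.3 4.3 2.0
   vertex 4.6 0.7 2.3
  endloop
 endfacet
 facet normal 0.517 0.720 -0.463
  outer loop
   vertex 3.7 2.0 1.1
   vertex 1.3 3.4 0.6
   vertex 1.3 4.3 2.0
  endloop
 endfacet
 facet normal 0.140 -0.618 -0.774
  outer loop
   vertex 3.7 2.0 1.1
   vertex 4.6 0.7 2.3
   vertex 1.6 1.4 1.2
  endloop
 endfacet
 facet normal 0.035 -0.282 -0.959
  outer loop
   vertex 3.7 2.0 1.1
   vertex 1.6 1.4 1.2
   vertex 1.3 3.4 0.6
  endloop
 endfacet
 facet normal -0.905 -0.090 -0.416
  outer loop
   vertex 0.9 2.8 1.6
   vertex 0.0 2.6 3.6
   vertex 1.3 3.4 0.6
  endloop
 endfacet
 facet normal -0.855 -0.309 -0.416
  outer loop
   vertex 0.9 2.8 1.6
   vertex 1.6 1.4 1.2
   vertex 0.0 2.6 3.6
  endloop
 endfacet
 facet normal -0.826 -0.272 -0.494
  outer loop
   vertex 0.9 2.8 1.6
   vertex 1.3 3.4 0.6
   vertex 1.6 1.4 1.2
  endloop
 endfacet
 facet normal -0.428 0.771 0.471
  outer loop
   vertex 1.0 3.4 3.2
   vertex 1.3 4.3 2.0
   vertex 0.0 2.6 3.6
  endloop
 endfacet
 facet normal 0.089 0.354 0.931
  outer loop
   vertex 1.0 3.4 3.2
   vertex 0.0 2.6 3.6
   vertex 3.5 0.4 4.1
  endloop
 endfacet
 facet normal 0.524 0.614 0.591
  outer loop
   vertex 1.0 3.4 3.2
   vertex 3.5 0.4 4.1
   vertex 1.3 4.3 2.0
  endloop
 endfacet
 facet normal -0.092 -0.935 -0.343
  outer loop
   vertex 2.7 0.3 3.9
   vertex 1.6 1.4 1.2
   vertex 4.6 0.7 2.3
  endloop
 endfacet
 facet normal 0.143 -0.987 -0.077
  outer loop
   vertex 2.7 0.3 3.9
   vertex 4.6 0.7 2.3
   vertex 3.5 0.4 4.1
  endloop
 endfacet
 facet normal -0.645 -0.763 -0.048
  outer loop
   vertex 2.7 0.3 3.9
   vertex 0.0 2.6 3.6
   vertex 1.6 1.4 1.2
  endloop
 endfacet
 facet normal -0.224 -0.137 0.965
  outer loop
   vertex 2.7 0.3 3.9
   vertex 3.5 0.4 4.1
   vertex 0.0 2.6 3.6
  endloop
 endfacet
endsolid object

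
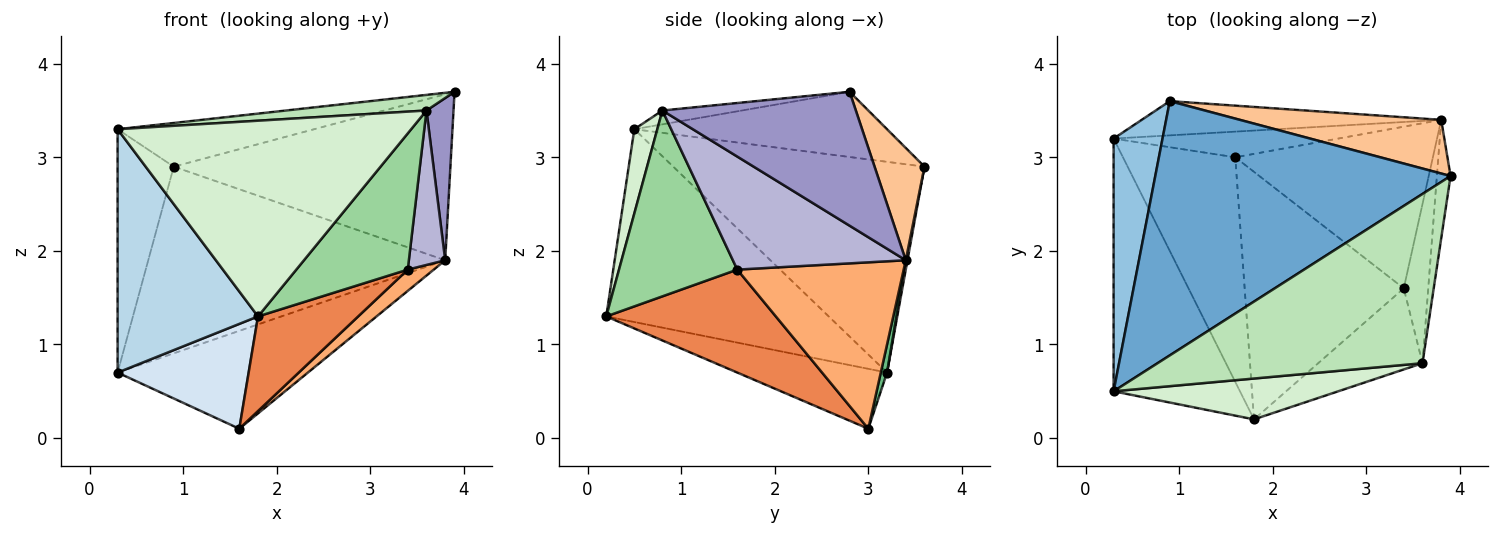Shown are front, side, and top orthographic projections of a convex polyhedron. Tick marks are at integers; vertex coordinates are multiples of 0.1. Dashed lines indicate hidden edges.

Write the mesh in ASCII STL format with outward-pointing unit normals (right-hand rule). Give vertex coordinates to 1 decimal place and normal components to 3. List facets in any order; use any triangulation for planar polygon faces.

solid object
 facet normal -0.213 0.165 0.963
  outer loop
   vertex 0.9 3.6 2.9
   vertex 0.3 0.5 3.3
   vertex 3.9 2.8 3.7
  endloop
 endfacet
 facet normal -0.952 0.213 0.221
  outer loop
   vertex 0.3 3.2 0.7
   vertex 0.3 0.5 3.3
   vertex 0.9 3.6 2.9
  endloop
 endfacet
 facet normal -0.740 -0.467 -0.485
  outer loop
   vertex 0.3 3.2 0.7
   vertex 1.8 0.2 1.3
   vertex 0.3 0.5 3.3
  endloop
 endfacet
 facet normal -0.435 -0.381 -0.816
  outer loop
   vertex 0.3 3.2 0.7
   vertex 1.6 3.0 0.1
   vertex 1.8 0.2 1.3
  endloop
 endfacet
 facet normal 0.517 -0.306 -0.799
  outer loop
   vertex 3.4 1.6 1.8
   vertex 1.8 0.2 1.3
   vertex 1.6 3.0 0.1
  endloop
 endfacet
 facet normal 0.641 -0.100 -0.761
  outer loop
   vertex 3.8 3.4 1.9
   vertex 3.4 1.6 1.8
   vertex 1.6 3.0 0.1
  endloop
 endfacet
 facet normal 0.169 0.938 0.303
  outer loop
   vertex 3.8 3.4 1.9
   vertex 0.9 3.6 2.9
   vertex 3.9 2.8 3.7
  endloop
 endfacet
 facet normal 0.006 0.984 -0.180
  outer loop
   vertex 3.8 3.4 1.9
   vertex 0.3 3.2 0.7
   vertex 0.9 3.6 2.9
  endloop
 endfacet
 facet normal 0.032 0.967 -0.254
  outer loop
   vertex 3.8 3.4 1.9
   vertex 1.6 3.0 0.1
   vertex 0.3 3.2 0.7
  endloop
 endfacet
 facet normal 0.674 -0.635 -0.378
  outer loop
   vertex 3.6 0.8 3.5
   vertex 1.8 0.2 1.3
   vertex 3.4 1.6 1.8
  endloop
 endfacet
 facet normal -0.052 -0.092 0.994
  outer loop
   vertex 3.6 0.8 3.5
   vertex 3.9 2.8 3.7
   vertex 0.3 0.5 3.3
  endloop
 endfacet
 facet normal 0.076 -0.976 0.204
  outer loop
   vertex 3.6 0.8 3.5
   vertex 0.3 0.5 3.3
   vertex 1.8 0.2 1.3
  endloop
 endfacet
 facet normal 0.985 -0.138 -0.101
  outer loop
   vertex 3.6 0.8 3.5
   vertex 3.8 3.4 1.9
   vertex 3.9 2.8 3.7
  endloop
 endfacet
 facet normal 0.957 -0.201 -0.207
  outer loop
   vertex 3.6 0.8 3.5
   vertex 3.4 1.6 1.8
   vertex 3.8 3.4 1.9
  endloop
 endfacet
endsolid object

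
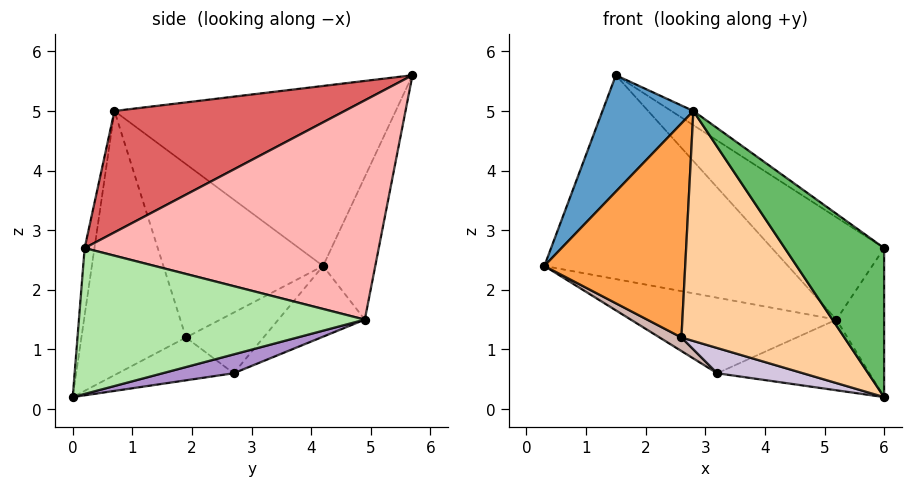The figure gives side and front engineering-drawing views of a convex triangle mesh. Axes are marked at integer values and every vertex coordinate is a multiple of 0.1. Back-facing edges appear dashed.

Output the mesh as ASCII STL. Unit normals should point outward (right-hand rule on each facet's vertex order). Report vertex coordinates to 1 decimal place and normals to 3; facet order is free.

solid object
 facet normal -0.851 -0.275 0.448
  outer loop
   vertex 2.8 0.7 5.0
   vertex 1.5 5.7 5.6
   vertex 0.3 4.2 2.4
  endloop
 endfacet
 facet normal -0.196 0.914 -0.355
  outer loop
   vertex 5.2 4.9 1.5
   vertex 0.3 4.2 2.4
   vertex 1.5 5.7 5.6
  endloop
 endfacet
 facet normal -0.739 -0.652 -0.167
  outer loop
   vertex 2.6 1.9 1.2
   vertex 2.8 0.7 5.0
   vertex 0.3 4.2 2.4
  endloop
 endfacet
 facet normal -0.526 -0.819 -0.231
  outer loop
   vertex 2.6 1.9 1.2
   vertex 6.0 0.0 0.2
   vertex 2.8 0.7 5.0
  endloop
 endfacet
 facet normal -0.098 -0.992 0.079
  outer loop
   vertex 6.0 0.2 2.7
   vertex 2.8 0.7 5.0
   vertex 6.0 0.0 0.2
  endloop
 endfacet
 facet normal 0.986 0.165 -0.013
  outer loop
   vertex 6.0 0.2 2.7
   vertex 6.0 0.0 0.2
   vertex 5.2 4.9 1.5
  endloop
 endfacet
 facet normal 0.588 0.056 0.807
  outer loop
   vertex 6.0 0.2 2.7
   vertex 1.5 5.7 5.6
   vertex 2.8 0.7 5.0
  endloop
 endfacet
 facet normal 0.739 0.282 0.612
  outer loop
   vertex 6.0 0.2 2.7
   vertex 5.2 4.9 1.5
   vertex 1.5 5.7 5.6
  endloop
 endfacet
 facet normal 0.128 0.274 -0.953
  outer loop
   vertex 3.2 2.7 0.6
   vertex 5.2 4.9 1.5
   vertex 6.0 0.0 0.2
  endloop
 endfacet
 facet normal -0.426 -0.316 -0.848
  outer loop
   vertex 3.2 2.7 0.6
   vertex 6.0 0.0 0.2
   vertex 2.6 1.9 1.2
  endloop
 endfacet
 facet normal -0.226 0.538 -0.812
  outer loop
   vertex 3.2 2.7 0.6
   vertex 0.3 4.2 2.4
   vertex 5.2 4.9 1.5
  endloop
 endfacet
 facet normal -0.580 -0.164 -0.798
  outer loop
   vertex 3.2 2.7 0.6
   vertex 2.6 1.9 1.2
   vertex 0.3 4.2 2.4
  endloop
 endfacet
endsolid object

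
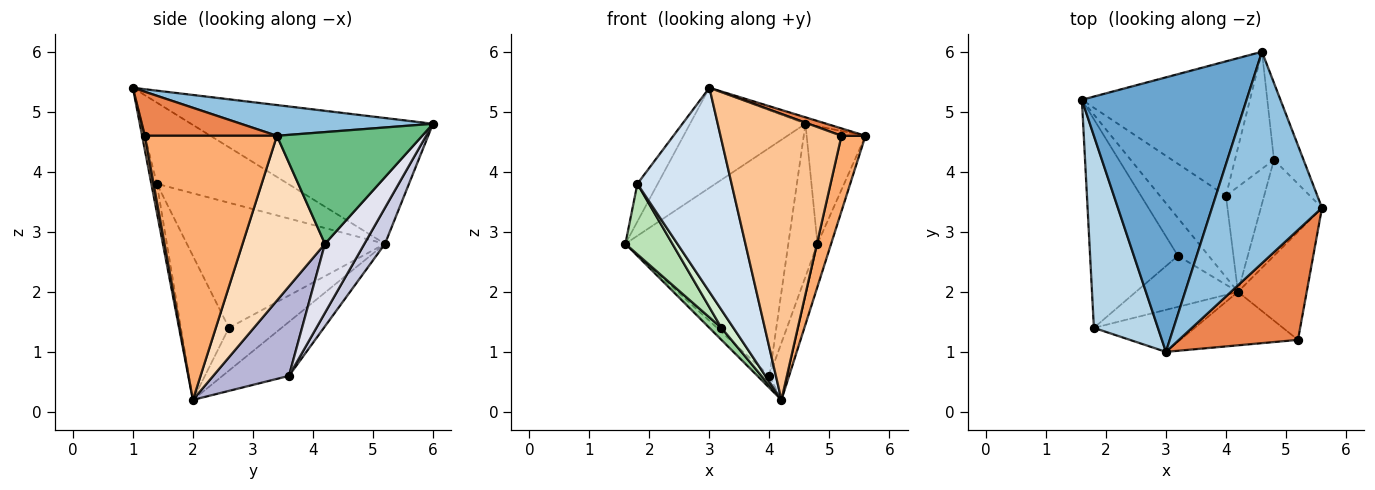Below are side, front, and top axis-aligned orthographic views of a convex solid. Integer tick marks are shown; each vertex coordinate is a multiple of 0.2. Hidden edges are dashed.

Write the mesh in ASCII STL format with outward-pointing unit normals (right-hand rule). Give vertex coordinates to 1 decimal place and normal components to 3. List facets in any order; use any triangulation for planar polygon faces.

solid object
 facet normal -0.583 0.278 0.763
  outer loop
   vertex 4.6 6.0 4.8
   vertex 1.6 5.2 2.8
   vertex 3.0 1.0 5.4
  endloop
 endfacet
 facet normal 0.269 0.029 0.963
  outer loop
   vertex 4.6 6.0 4.8
   vertex 3.0 1.0 5.4
   vertex 5.6 3.4 4.6
  endloop
 endfacet
 facet normal -0.779 0.121 0.615
  outer loop
   vertex 1.8 1.4 3.8
   vertex 3.0 1.0 5.4
   vertex 1.6 5.2 2.8
  endloop
 endfacet
 facet normal -0.058 -0.978 -0.201
  outer loop
   vertex 1.8 1.4 3.8
   vertex 4.2 2.0 0.2
   vertex 3.0 1.0 5.4
  endloop
 endfacet
 facet normal 0.346 -0.063 0.936
  outer loop
   vertex 5.2 1.2 4.6
   vertex 5.6 3.4 4.6
   vertex 3.0 1.0 5.4
  endloop
 endfacet
 facet normal 0.953 -0.173 -0.248
  outer loop
   vertex 5.2 1.2 4.6
   vertex 4.2 2.0 0.2
   vertex 5.6 3.4 4.6
  endloop
 endfacet
 facet normal 0.023 -0.983 -0.184
  outer loop
   vertex 5.2 1.2 4.6
   vertex 3.0 1.0 5.4
   vertex 4.2 2.0 0.2
  endloop
 endfacet
 facet normal 0.927 0.153 -0.344
  outer loop
   vertex 4.8 4.2 2.8
   vertex 5.6 3.4 4.6
   vertex 4.2 2.0 0.2
  endloop
 endfacet
 facet normal 0.900 0.365 -0.238
  outer loop
   vertex 4.8 4.2 2.8
   vertex 4.6 6.0 4.8
   vertex 5.6 3.4 4.6
  endloop
 endfacet
 facet normal -0.798 -0.182 -0.574
  outer loop
   vertex 3.2 2.6 1.4
   vertex 1.6 5.2 2.8
   vertex 4.2 2.0 0.2
  endloop
 endfacet
 facet normal -0.803 -0.191 -0.564
  outer loop
   vertex 3.2 2.6 1.4
   vertex 1.8 1.4 3.8
   vertex 1.6 5.2 2.8
  endloop
 endfacet
 facet normal -0.800 -0.200 -0.566
  outer loop
   vertex 3.2 2.6 1.4
   vertex 4.2 2.0 0.2
   vertex 1.8 1.4 3.8
  endloop
 endfacet
 facet normal -0.629 0.114 -0.769
  outer loop
   vertex 4.0 3.6 0.6
   vertex 4.2 2.0 0.2
   vertex 1.6 5.2 2.8
  endloop
 endfacet
 facet normal 0.900 0.208 -0.384
  outer loop
   vertex 4.0 3.6 0.6
   vertex 4.8 4.2 2.8
   vertex 4.2 2.0 0.2
  endloop
 endfacet
 facet normal 0.108 0.856 -0.505
  outer loop
   vertex 4.0 3.6 0.6
   vertex 1.6 5.2 2.8
   vertex 4.6 6.0 4.8
  endloop
 endfacet
 facet normal 0.732 0.541 -0.414
  outer loop
   vertex 4.0 3.6 0.6
   vertex 4.6 6.0 4.8
   vertex 4.8 4.2 2.8
  endloop
 endfacet
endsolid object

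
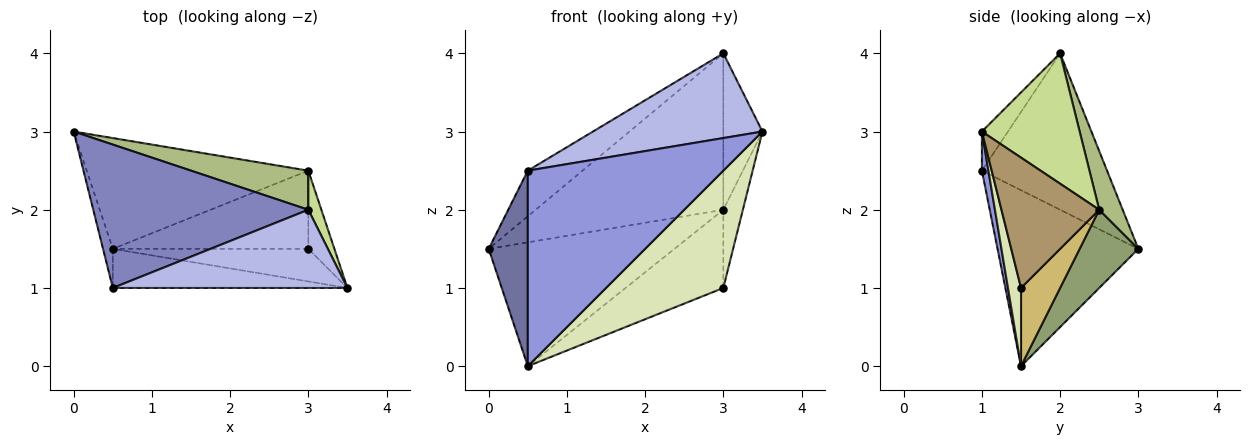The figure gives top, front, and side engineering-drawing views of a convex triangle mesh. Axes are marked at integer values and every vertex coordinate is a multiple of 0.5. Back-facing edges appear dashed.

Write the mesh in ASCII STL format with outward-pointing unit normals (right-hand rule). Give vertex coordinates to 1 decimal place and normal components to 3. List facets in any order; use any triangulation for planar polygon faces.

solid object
 facet normal -0.962 -0.267 -0.053
  outer loop
   vertex 0.5 1.0 2.5
   vertex 0.0 3.0 1.5
   vertex 0.5 1.5 0.0
  endloop
 endfacet
 facet normal -0.570 0.249 0.783
  outer loop
   vertex 0.5 1.0 2.5
   vertex 3.0 2.0 4.0
   vertex 0.0 3.0 1.5
  endloop
 endfacet
 facet normal 0.033 -0.980 -0.196
  outer loop
   vertex 0.5 1.0 2.5
   vertex 0.5 1.5 0.0
   vertex 3.5 1.0 3.0
  endloop
 endfacet
 facet normal -0.112 -0.730 0.674
  outer loop
   vertex 0.5 1.0 2.5
   vertex 3.5 1.0 3.0
   vertex 3.0 2.0 4.0
  endloop
 endfacet
 facet normal 0.229 0.725 -0.649
  outer loop
   vertex 3.0 2.5 2.0
   vertex 0.5 1.5 0.0
   vertex 0.0 3.0 1.5
  endloop
 endfacet
 facet normal 0.120 0.963 0.241
  outer loop
   vertex 3.0 2.5 2.0
   vertex 0.0 3.0 1.5
   vertex 3.0 2.0 4.0
  endloop
 endfacet
 facet normal 0.925 0.370 0.092
  outer loop
   vertex 3.0 2.5 2.0
   vertex 3.0 2.0 4.0
   vertex 3.5 1.0 3.0
  endloop
 endfacet
 facet normal 0.106 -0.958 -0.266
  outer loop
   vertex 3.0 1.5 1.0
   vertex 3.5 1.0 3.0
   vertex 0.5 1.5 0.0
  endloop
 endfacet
 facet normal 0.962 0.192 -0.192
  outer loop
   vertex 3.0 1.5 1.0
   vertex 3.0 2.5 2.0
   vertex 3.5 1.0 3.0
  endloop
 endfacet
 facet normal 0.272 0.680 -0.680
  outer loop
   vertex 3.0 1.5 1.0
   vertex 0.5 1.5 0.0
   vertex 3.0 2.5 2.0
  endloop
 endfacet
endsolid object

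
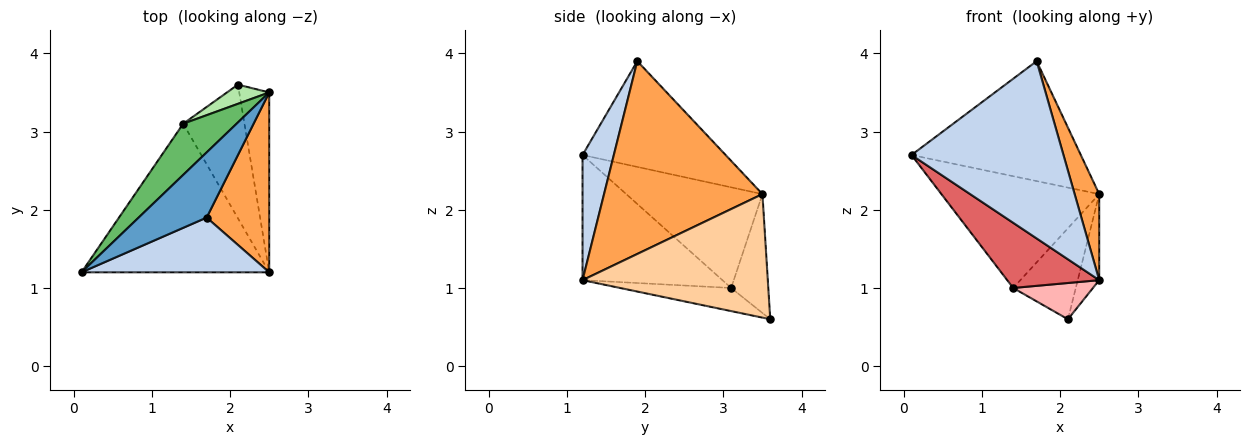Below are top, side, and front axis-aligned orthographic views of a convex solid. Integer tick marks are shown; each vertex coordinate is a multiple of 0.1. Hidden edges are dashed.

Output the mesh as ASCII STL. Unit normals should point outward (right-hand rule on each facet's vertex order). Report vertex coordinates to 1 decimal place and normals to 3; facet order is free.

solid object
 facet normal -0.596 0.705 0.383
  outer loop
   vertex 1.7 1.9 3.9
   vertex 2.5 3.5 2.2
   vertex 0.1 1.2 2.7
  endloop
 endfacet
 facet normal 0.193 -0.938 0.290
  outer loop
   vertex 1.7 1.9 3.9
   vertex 0.1 1.2 2.7
   vertex 2.5 1.2 1.1
  endloop
 endfacet
 facet normal 0.941 -0.146 0.305
  outer loop
   vertex 1.7 1.9 3.9
   vertex 2.5 1.2 1.1
   vertex 2.5 3.5 2.2
  endloop
 endfacet
 facet normal 0.966 0.112 -0.234
  outer loop
   vertex 2.1 3.6 0.6
   vertex 2.5 3.5 2.2
   vertex 2.5 1.2 1.1
  endloop
 endfacet
 facet normal -0.617 0.715 0.327
  outer loop
   vertex 1.4 3.1 1.0
   vertex 0.1 1.2 2.7
   vertex 2.5 3.5 2.2
  endloop
 endfacet
 facet normal -0.502 0.846 0.178
  outer loop
   vertex 1.4 3.1 1.0
   vertex 2.5 3.5 2.2
   vertex 2.1 3.6 0.6
  endloop
 endfacet
 facet normal -0.521 -0.343 -0.782
  outer loop
   vertex 1.4 3.1 1.0
   vertex 2.5 1.2 1.1
   vertex 0.1 1.2 2.7
  endloop
 endfacet
 facet normal -0.342 -0.246 -0.907
  outer loop
   vertex 1.4 3.1 1.0
   vertex 2.1 3.6 0.6
   vertex 2.5 1.2 1.1
  endloop
 endfacet
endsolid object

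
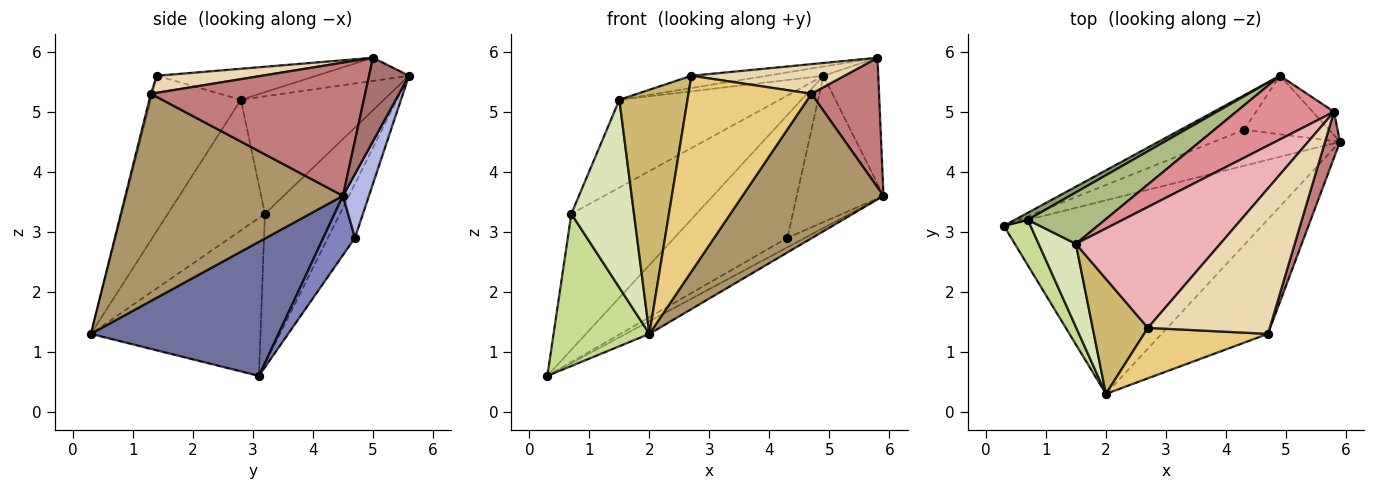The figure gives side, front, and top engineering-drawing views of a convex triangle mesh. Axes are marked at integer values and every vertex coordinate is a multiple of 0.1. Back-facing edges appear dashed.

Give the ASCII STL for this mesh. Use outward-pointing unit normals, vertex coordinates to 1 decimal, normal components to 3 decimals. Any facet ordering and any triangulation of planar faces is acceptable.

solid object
 facet normal 0.460 0.058 -0.886
  outer loop
   vertex 2.0 0.3 1.3
   vertex 0.3 3.1 0.6
   vertex 5.9 4.5 3.6
  endloop
 endfacet
 facet normal 0.414 0.231 -0.881
  outer loop
   vertex 4.3 4.7 2.9
   vertex 5.9 4.5 3.6
   vertex 0.3 3.1 0.6
  endloop
 endfacet
 facet normal -0.224 0.938 -0.263
  outer loop
   vertex 4.3 4.7 2.9
   vertex 0.3 3.1 0.6
   vertex 4.9 5.6 5.6
  endloop
 endfacet
 facet normal 0.268 0.894 -0.358
  outer loop
   vertex 4.3 4.7 2.9
   vertex 4.9 5.6 5.6
   vertex 5.9 4.5 3.6
  endloop
 endfacet
 facet normal -0.514 0.857 0.044
  outer loop
   vertex 0.7 3.2 3.3
   vertex 4.9 5.6 5.6
   vertex 0.3 3.1 0.6
  endloop
 endfacet
 facet normal -0.610 0.684 0.401
  outer loop
   vertex 0.7 3.2 3.3
   vertex 1.5 2.8 5.2
   vertex 4.9 5.6 5.6
  endloop
 endfacet
 facet normal -0.861 -0.487 0.146
  outer loop
   vertex 0.7 3.2 3.3
   vertex 0.3 3.1 0.6
   vertex 2.0 0.3 1.3
  endloop
 endfacet
 facet normal -0.817 -0.527 0.233
  outer loop
   vertex 0.7 3.2 3.3
   vertex 2.0 0.3 1.3
   vertex 1.5 2.8 5.2
  endloop
 endfacet
 facet normal 0.771 -0.499 -0.396
  outer loop
   vertex 4.7 1.3 5.3
   vertex 2.0 0.3 1.3
   vertex 5.9 4.5 3.6
  endloop
 endfacet
 facet normal -0.768 -0.580 0.273
  outer loop
   vertex 2.7 1.4 5.6
   vertex 1.5 2.8 5.2
   vertex 2.0 0.3 1.3
  endloop
 endfacet
 facet normal -0.011 -0.968 0.249
  outer loop
   vertex 2.7 1.4 5.6
   vertex 2.0 0.3 1.3
   vertex 4.7 1.3 5.3
  endloop
 endfacet
 facet normal 0.136 -0.198 0.971
  outer loop
   vertex 5.8 5.0 5.9
   vertex 2.7 1.4 5.6
   vertex 4.7 1.3 5.3
  endloop
 endfacet
 facet normal 0.582 0.799 -0.148
  outer loop
   vertex 5.8 5.0 5.9
   vertex 5.9 4.5 3.6
   vertex 4.9 5.6 5.6
  endloop
 endfacet
 facet normal 0.948 -0.299 0.106
  outer loop
   vertex 5.8 5.0 5.9
   vertex 4.7 1.3 5.3
   vertex 5.9 4.5 3.6
  endloop
 endfacet
 facet normal -0.228 0.139 0.964
  outer loop
   vertex 5.8 5.0 5.9
   vertex 4.9 5.6 5.6
   vertex 1.5 2.8 5.2
  endloop
 endfacet
 facet normal -0.209 0.099 0.973
  outer loop
   vertex 5.8 5.0 5.9
   vertex 1.5 2.8 5.2
   vertex 2.7 1.4 5.6
  endloop
 endfacet
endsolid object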